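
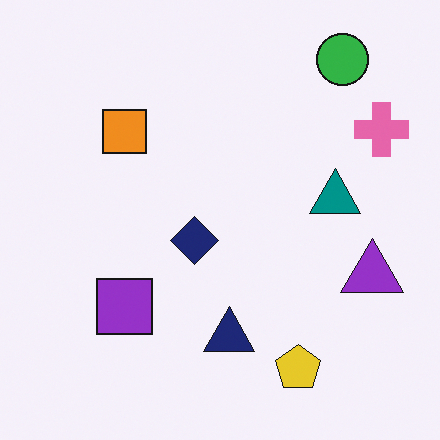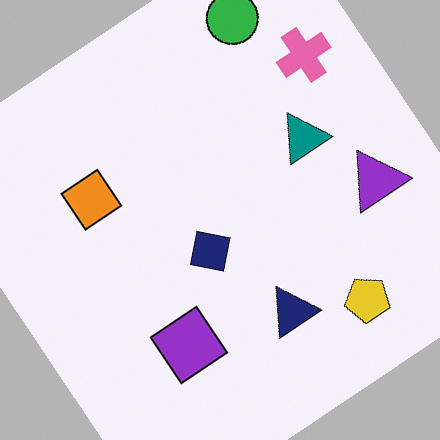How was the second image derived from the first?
It was rotated counter-clockwise by a large amount — several tens of degrees.

Every shape is tilted by the same angle and the image corners show triangular fill wedges — a whole-image rotation by a non-right angle.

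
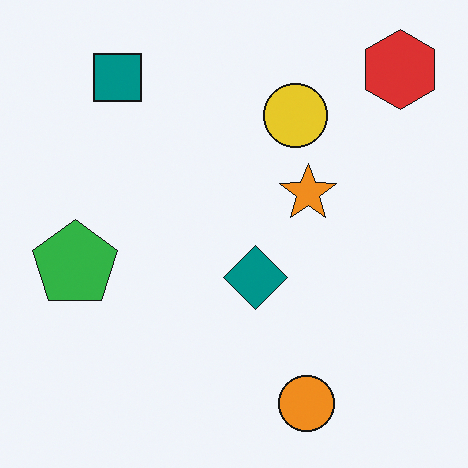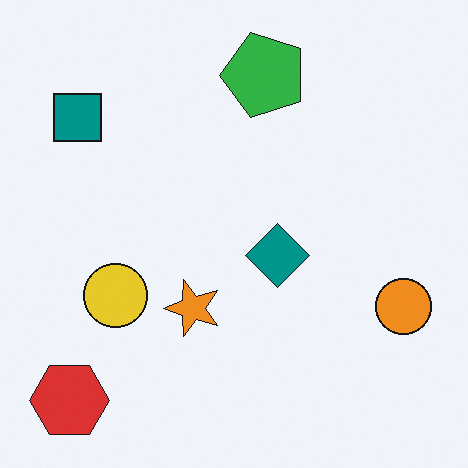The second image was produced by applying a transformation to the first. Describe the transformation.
The second image is the first transposed (reflected across the top-left ↔ bottom-right diagonal).

Shapes have swapped their row and column positions — what was in the top-right is now in the bottom-left — a diagonal reflection.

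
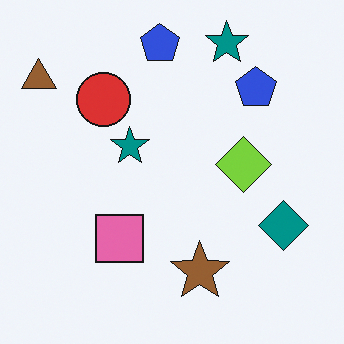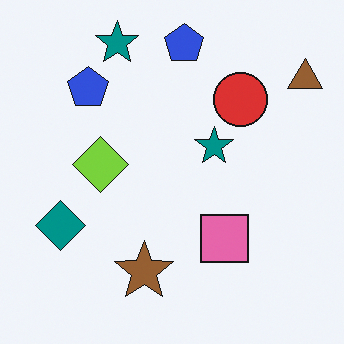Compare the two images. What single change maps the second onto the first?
This is the original image flipped horizontally (left ↔ right).

The brown triangle is in the top-right of the second image and the top-left of the first — shapes on opposite sides of the vertical midline have swapped in a mirror flip.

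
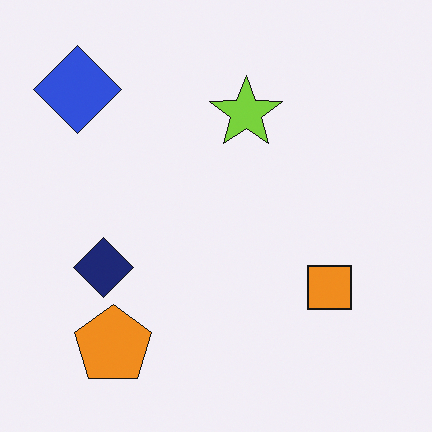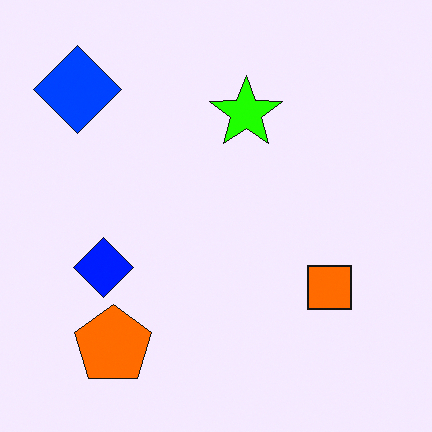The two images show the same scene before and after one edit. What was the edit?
It was heavily oversaturated.

All colors are more vivid — a global saturation change.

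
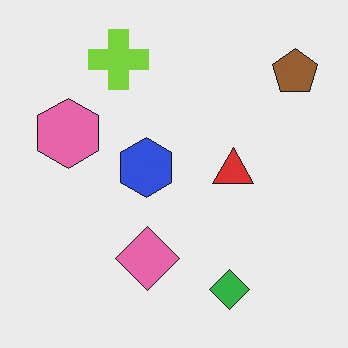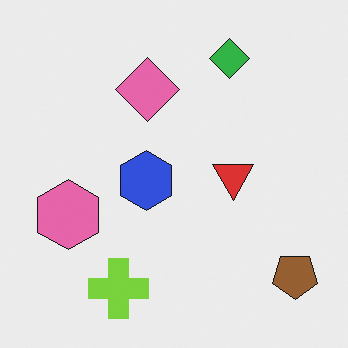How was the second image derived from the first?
The second image is the first flipped vertically (top ↔ bottom).

The green diamond is in the bottom of the first image and the top of the second — shapes on opposite sides of the horizontal midline have swapped in a mirror flip.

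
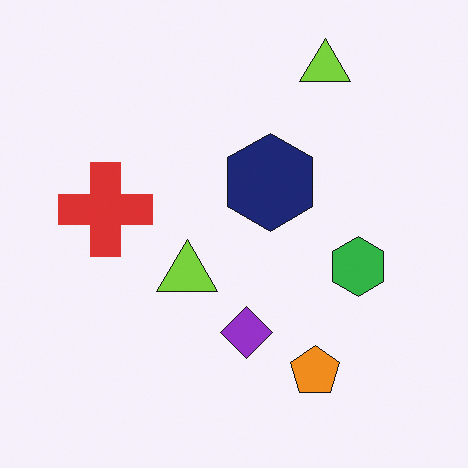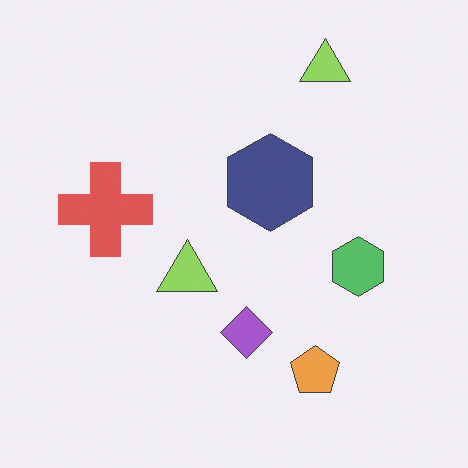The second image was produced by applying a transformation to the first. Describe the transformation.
This is the original image given slightly reduced contrast.

Tones are pushed toward mid-grey across the whole image — a global contrast change.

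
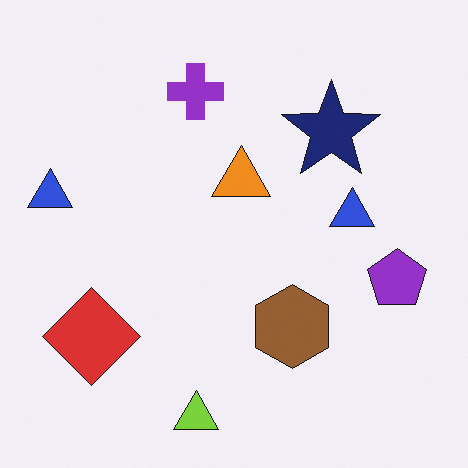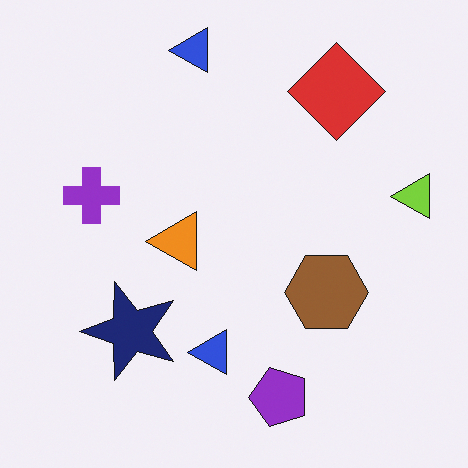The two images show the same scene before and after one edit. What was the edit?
The second image is the first transposed (reflected across the top-left ↔ bottom-right diagonal).

Shapes have swapped their row and column positions — what was in the top-right is now in the bottom-left — a diagonal reflection.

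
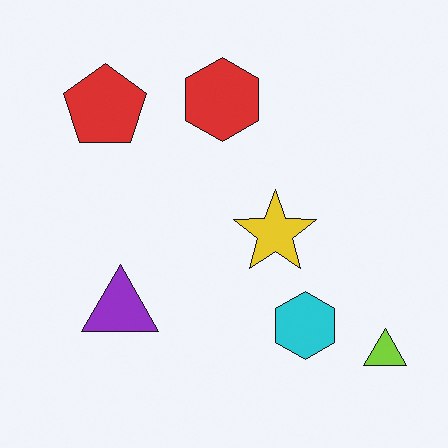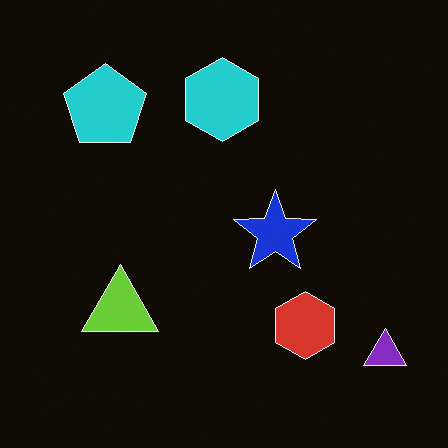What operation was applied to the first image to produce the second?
The second image is the first color-inverted (negative).

The light background has become dark and every shape's color is its complement — a photographic negative.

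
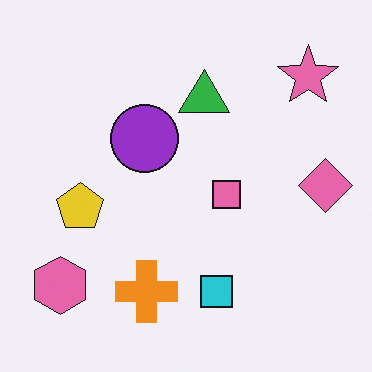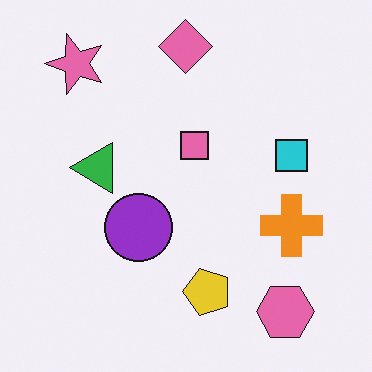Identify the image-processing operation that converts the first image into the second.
This is the original image rotated 90° counter-clockwise.

The pink star sits in the top-right of the first image and the top-left of the second — consistent with a whole-image 90° counter-clockwise rotation.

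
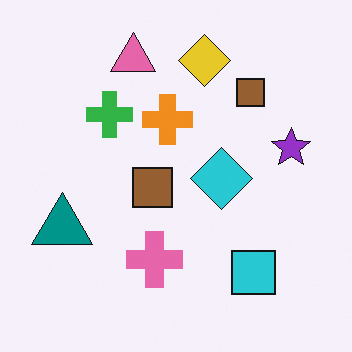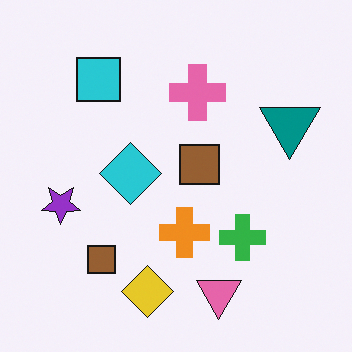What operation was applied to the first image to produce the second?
The image was rotated 180°.

The pink triangle sits in the top of the first image and the bottom of the second — consistent with a whole-image 180° rotation.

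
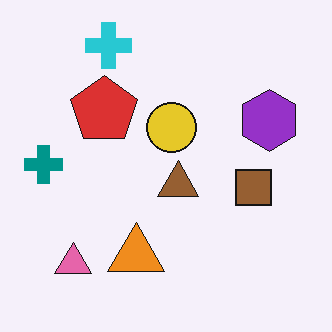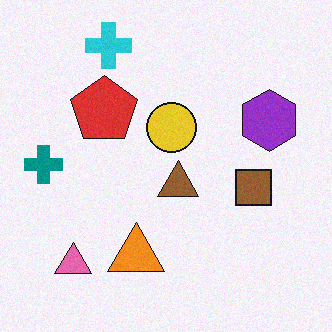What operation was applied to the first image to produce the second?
The second image is the first degraded with subtle gaussian noise.

Random speckle covers the whole image, including the flat background.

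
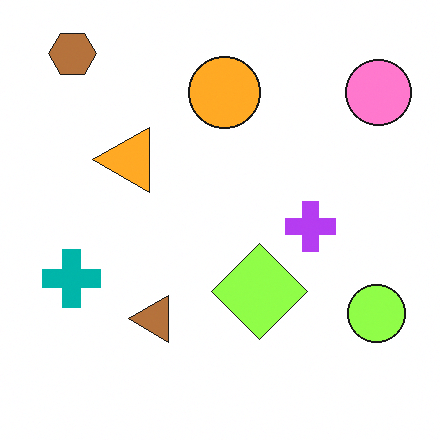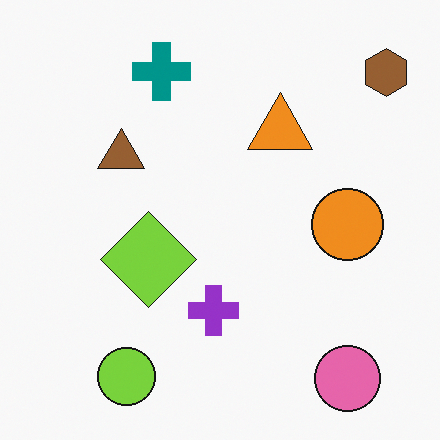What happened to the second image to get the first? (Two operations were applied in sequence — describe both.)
It was rotated 90° counter-clockwise, then brightened a little.

The brown hexagon sits in the top-right of the second image and the top-left of the first — consistent with a whole-image 90° counter-clockwise rotation. Every pixel — background and shapes alike — is uniformly brightened.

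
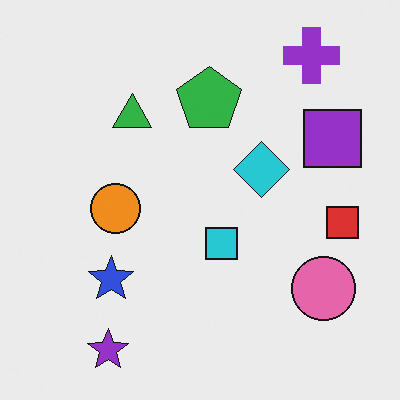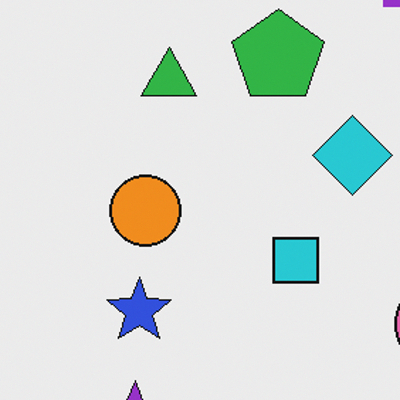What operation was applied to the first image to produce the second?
The image was cropped slightly and scaled back up.

The visible shapes are larger and the field of view is narrower; shapes near the original edges may be partly or wholly outside the frame — a crop-and-rescale.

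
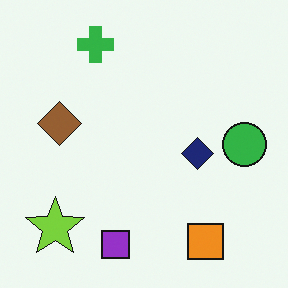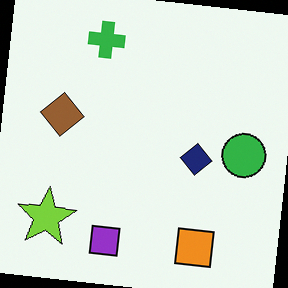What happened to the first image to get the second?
Rotated clockwise by a small amount.

Every shape is tilted by the same angle and the image corners show triangular fill wedges — a whole-image rotation by a non-right angle.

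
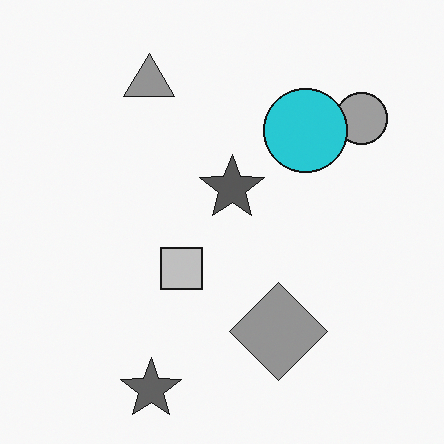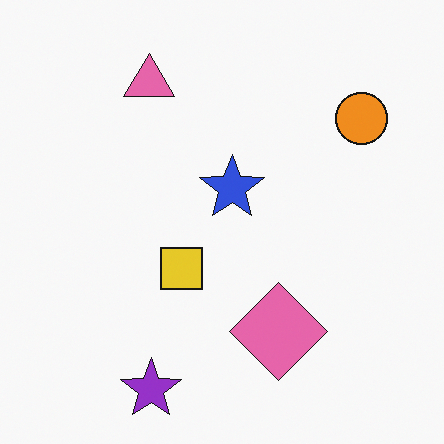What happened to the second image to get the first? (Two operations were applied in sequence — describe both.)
The transformation is: converted to grayscale, then overlaid with an additional cyan circle.

All color is removed — every shape is now a shade of grey. A cyan circle appears in the first image that is absent from the second.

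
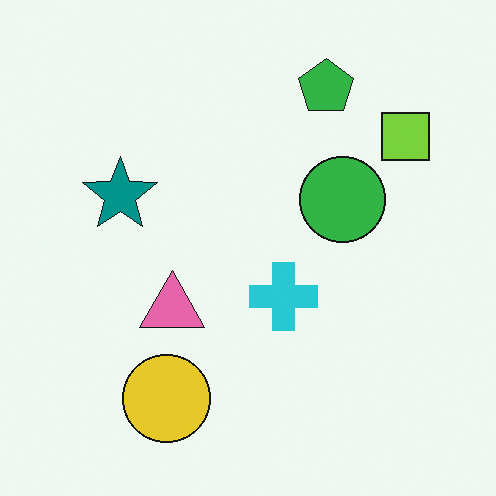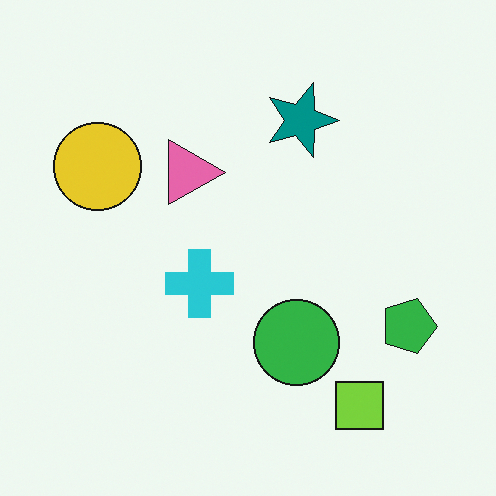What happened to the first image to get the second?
The second image is the first rotated 90° clockwise.

The lime square sits in the top-right of the first image and the bottom-right of the second — consistent with a whole-image 90° clockwise rotation.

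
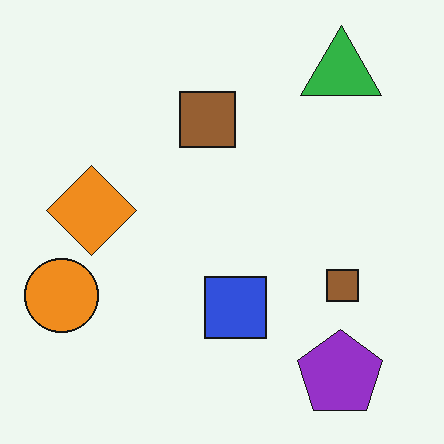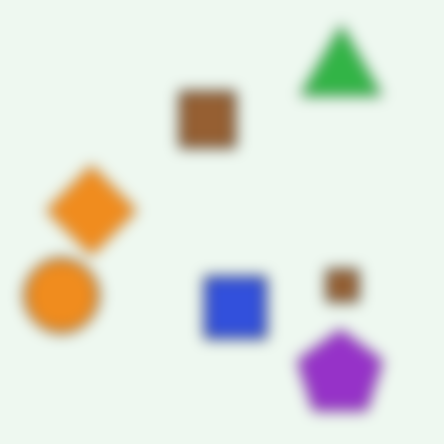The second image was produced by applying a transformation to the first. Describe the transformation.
The transformation is: heavily blurred.

Shape edges and outlines are uniformly softened across the whole image.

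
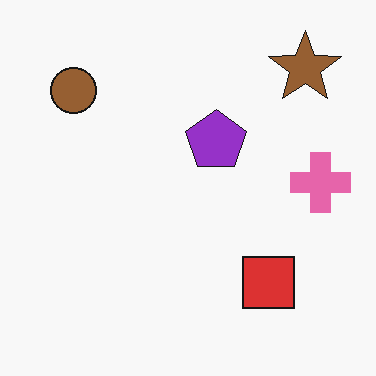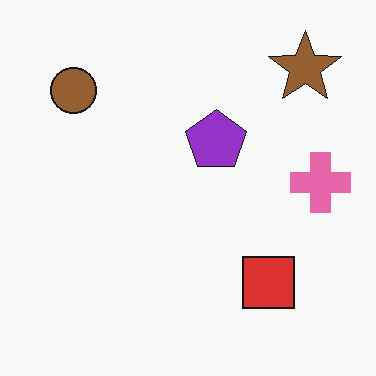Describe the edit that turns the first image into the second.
The transformation is: JPEG-compressed with visible artifacts.

Blocky 8×8 compression artifacts appear around shape edges and the flat background shows ringing — characteristic JPEG degradation.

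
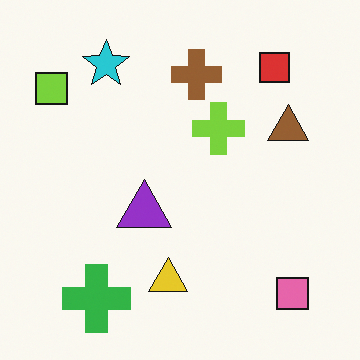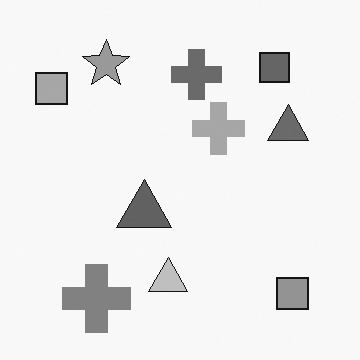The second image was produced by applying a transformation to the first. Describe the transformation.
The transformation is: converted to grayscale.

All color is removed — every shape is now a shade of grey.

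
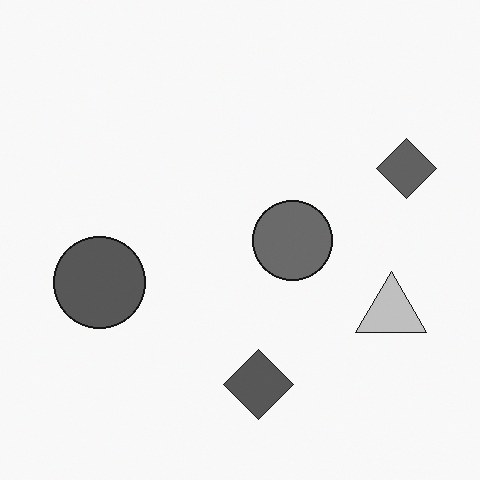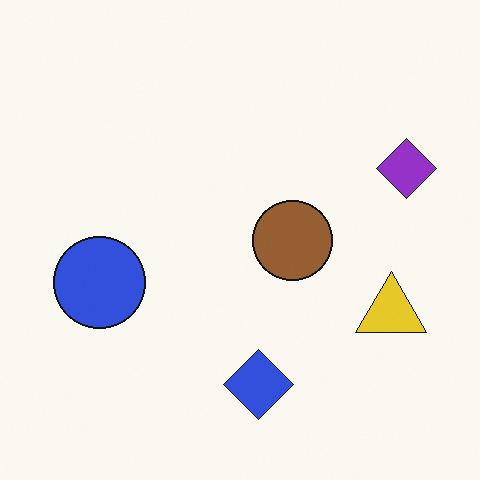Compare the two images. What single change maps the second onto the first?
This is the original image converted to grayscale.

All color is removed — every shape is now a shade of grey.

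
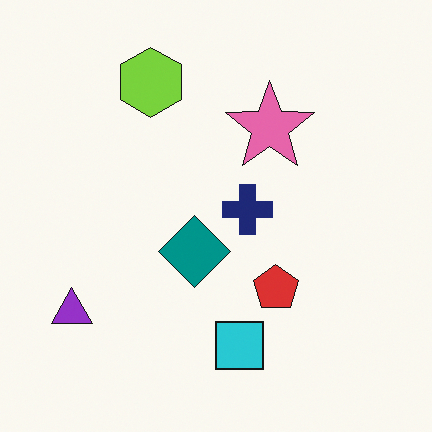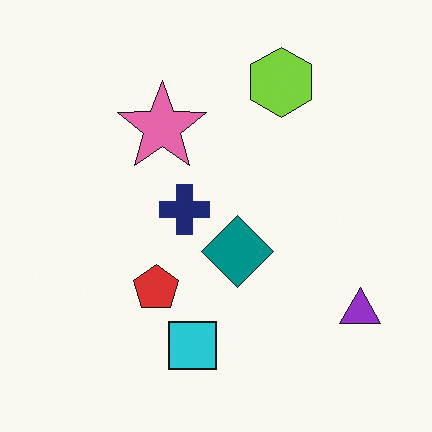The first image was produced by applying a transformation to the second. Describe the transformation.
This is the original image flipped horizontally (left ↔ right).

The purple triangle is in the bottom-right of the second image and the bottom-left of the first — shapes on opposite sides of the vertical midline have swapped in a mirror flip.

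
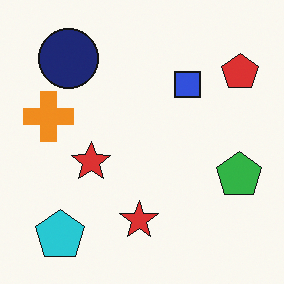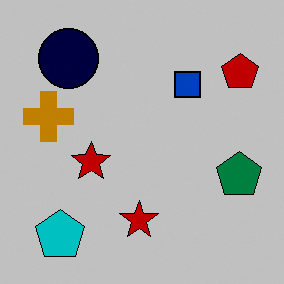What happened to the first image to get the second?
This is the original image aggressively posterized.

Each flat color has snapped to a coarser quantized level — most visibly, the near-white background has dropped to a flat grey.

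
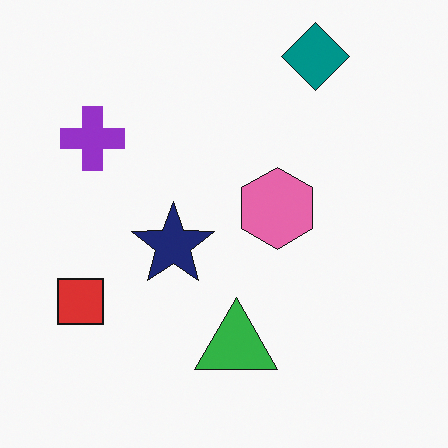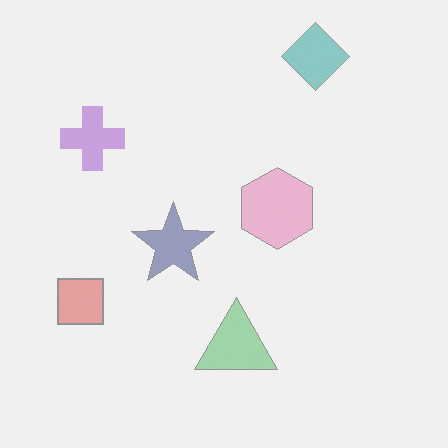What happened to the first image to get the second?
This is the original image given much lower contrast.

Tones are pushed toward mid-grey across the whole image — a global contrast change.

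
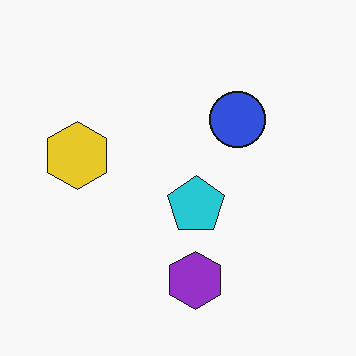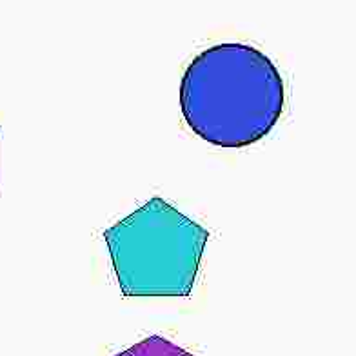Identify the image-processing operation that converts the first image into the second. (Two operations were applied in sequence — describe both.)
The second image is the first heavily JPEG-compressed with obvious blocking artifacts, then cropped tightly and scaled back up.

Blocky 8×8 compression artifacts appear around shape edges and the flat background shows ringing — characteristic JPEG degradation. The visible shapes are larger and the field of view is narrower; shapes near the original edges may be partly or wholly outside the frame — a crop-and-rescale.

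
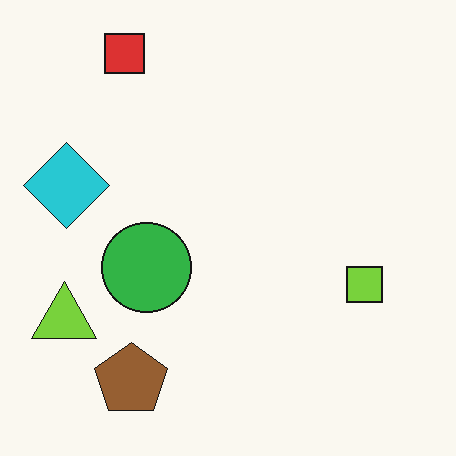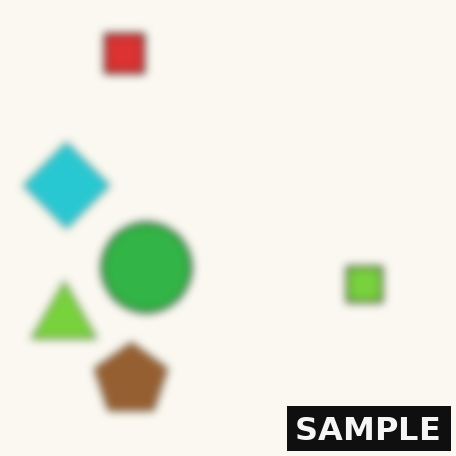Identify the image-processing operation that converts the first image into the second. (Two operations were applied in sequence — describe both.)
The second image is the first noticeably gaussian-blurred, then watermarked with the text "SAMPLE" in the lower-right corner.

Shape edges and outlines are uniformly softened across the whole image. A dark label reading "SAMPLE" appears in the lower-right corner.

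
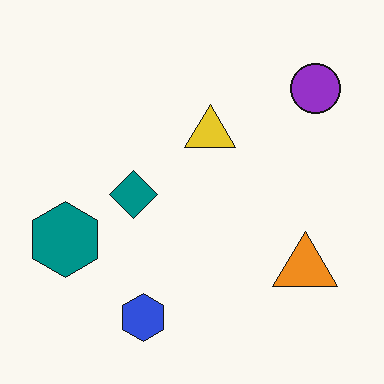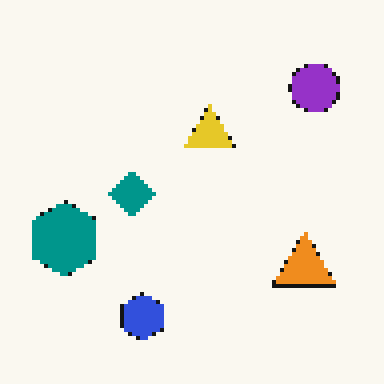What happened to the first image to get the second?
The transformation is: mildly pixelated.

Shapes are reduced to large square blocks; fine edges and outlines are lost — a downscale-then-upscale (mosaic) effect.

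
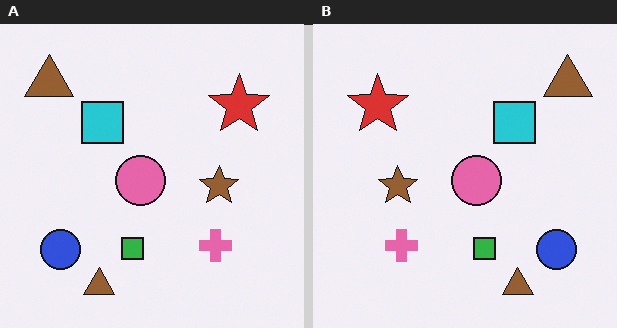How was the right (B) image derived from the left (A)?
The transformation is: flipped horizontally (left ↔ right).

The blue circle is in the bottom-left of the left (A) image and the bottom-right of the right (B) — shapes on opposite sides of the vertical midline have swapped in a mirror flip.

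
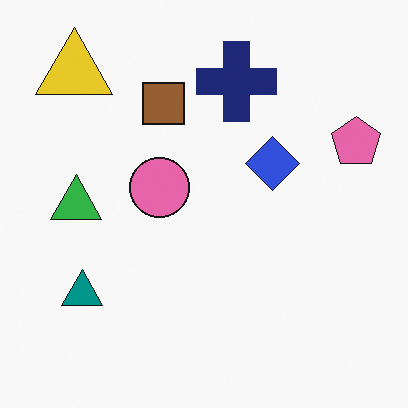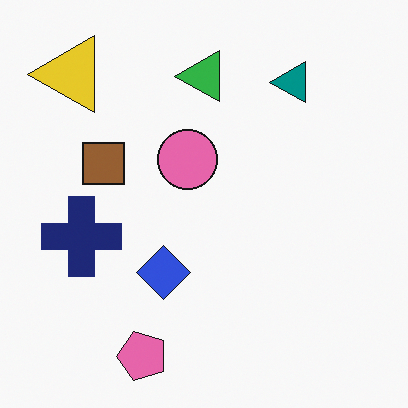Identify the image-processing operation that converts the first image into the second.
This is the original image transposed (reflected across the top-left ↔ bottom-right diagonal).

Shapes have swapped their row and column positions — what was in the top-right is now in the bottom-left — a diagonal reflection.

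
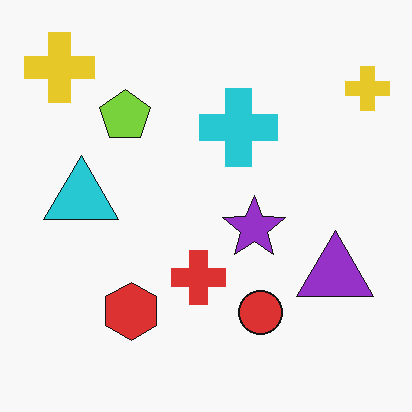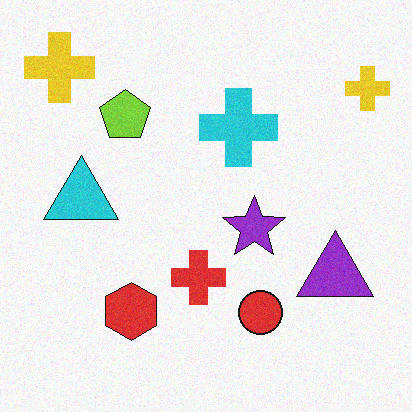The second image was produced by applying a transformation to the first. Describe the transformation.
Degraded with subtle gaussian noise.

Random speckle covers the whole image, including the flat background.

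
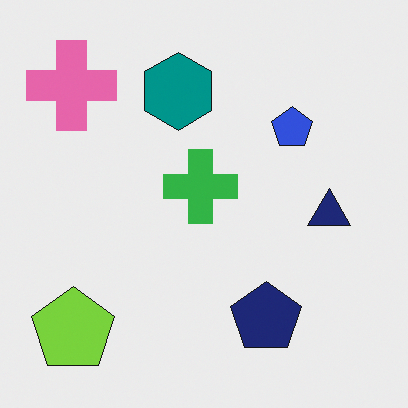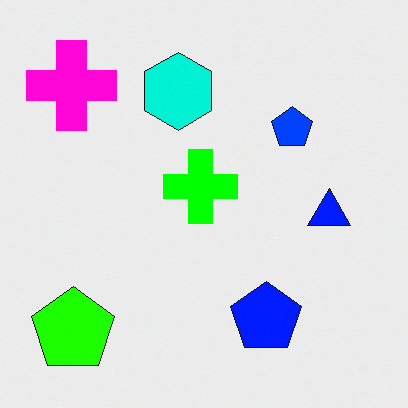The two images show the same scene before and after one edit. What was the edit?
This is the original image made much more vivid (saturation change).

All colors are more vivid — a global saturation change.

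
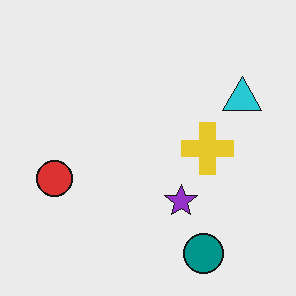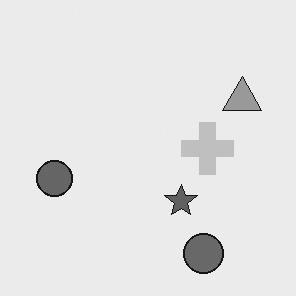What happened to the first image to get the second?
The second image is the first converted to grayscale.

All color is removed — every shape is now a shade of grey.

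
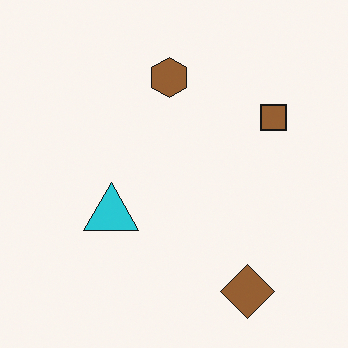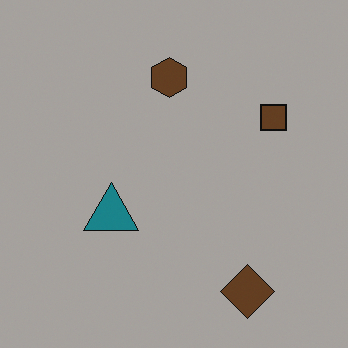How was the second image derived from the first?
Substantially darkened.

Every pixel — background and shapes alike — is uniformly darkened.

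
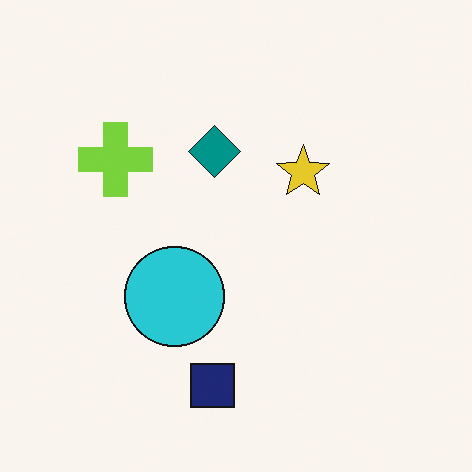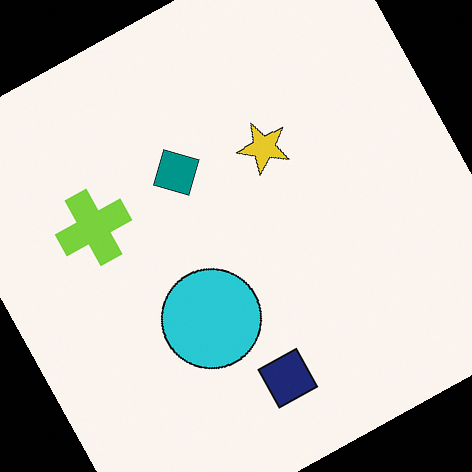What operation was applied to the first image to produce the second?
The transformation is: rotated counter-clockwise by a moderate amount.

Every shape is tilted by the same angle and the image corners show triangular fill wedges — a whole-image rotation by a non-right angle.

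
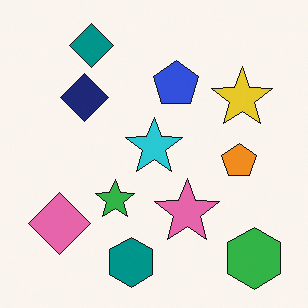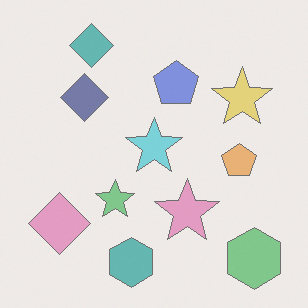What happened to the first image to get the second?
Washed out (contrast reduced).

Tones are pushed toward mid-grey across the whole image — a global contrast change.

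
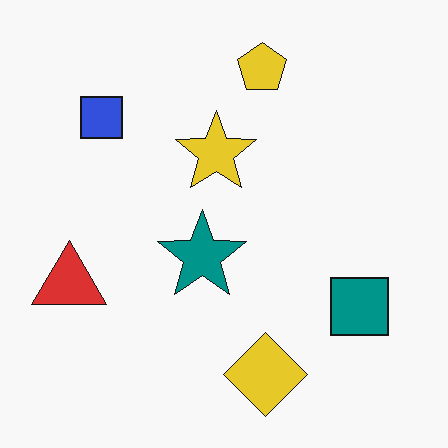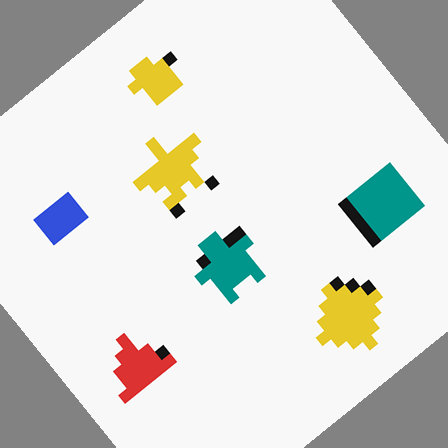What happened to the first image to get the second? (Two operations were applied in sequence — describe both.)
Heavily pixelated into large blocks, then rotated counter-clockwise by a large amount — several tens of degrees.

Shapes are reduced to large square blocks; fine edges and outlines are lost — a downscale-then-upscale (mosaic) effect. Every shape is tilted by the same angle and the image corners show triangular fill wedges — a whole-image rotation by a non-right angle.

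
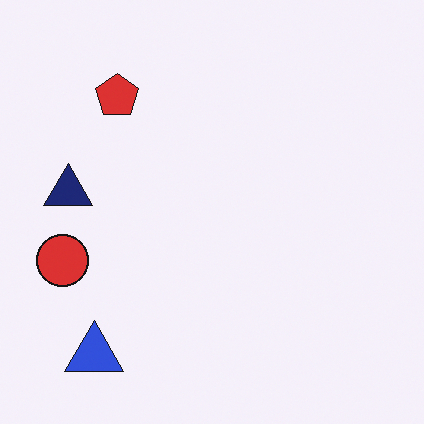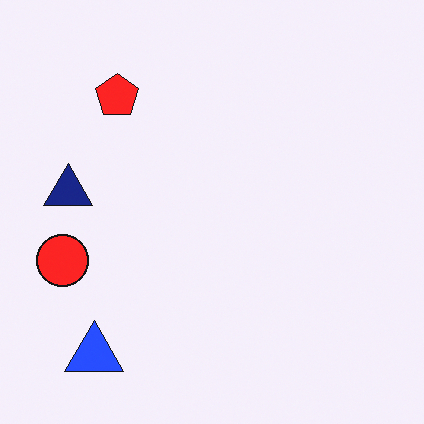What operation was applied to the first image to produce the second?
The image was slightly oversaturated.

All colors are more vivid — a global saturation change.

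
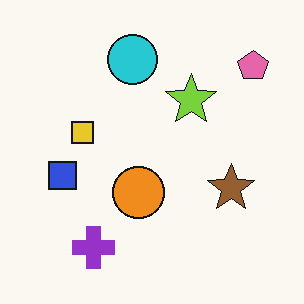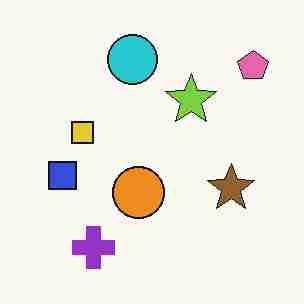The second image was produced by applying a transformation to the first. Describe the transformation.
The second image is the first degraded with heavy JPEG compression.

Blocky 8×8 compression artifacts appear around shape edges and the flat background shows ringing — characteristic JPEG degradation.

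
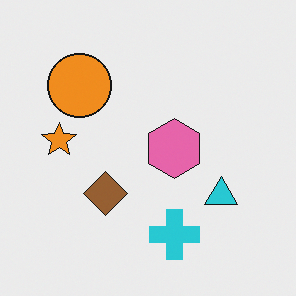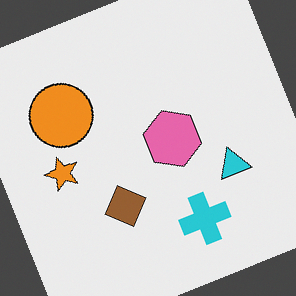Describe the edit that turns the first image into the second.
It was rotated counter-clockwise by a clearly visible amount.

Every shape is tilted by the same angle and the image corners show triangular fill wedges — a whole-image rotation by a non-right angle.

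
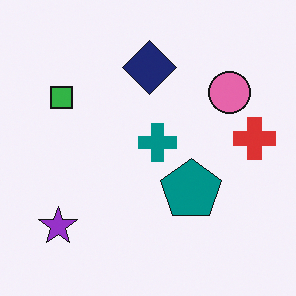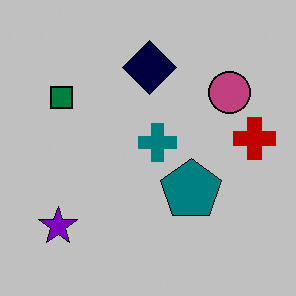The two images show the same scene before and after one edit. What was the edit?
Aggressively posterized.

Each flat color has snapped to a coarser quantized level — most visibly, the near-white background has dropped to a flat grey.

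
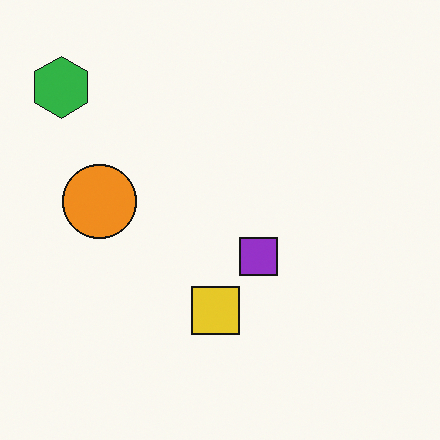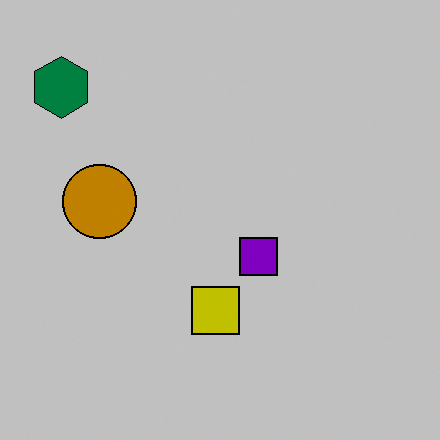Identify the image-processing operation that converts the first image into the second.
The transformation is: aggressively posterized.

Each flat color has snapped to a coarser quantized level — most visibly, the near-white background has dropped to a flat grey.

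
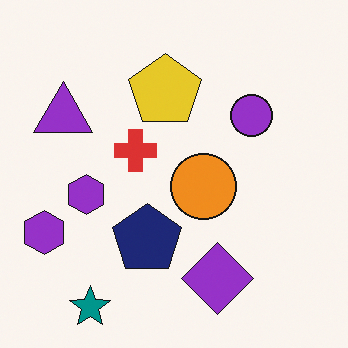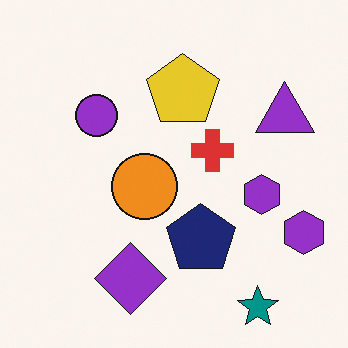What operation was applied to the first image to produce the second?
The transformation is: flipped horizontally (left ↔ right).

The purple triangle is in the top-left of the first image and the top-right of the second — shapes on opposite sides of the vertical midline have swapped in a mirror flip.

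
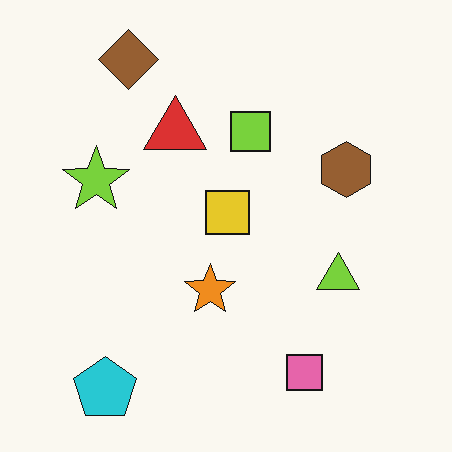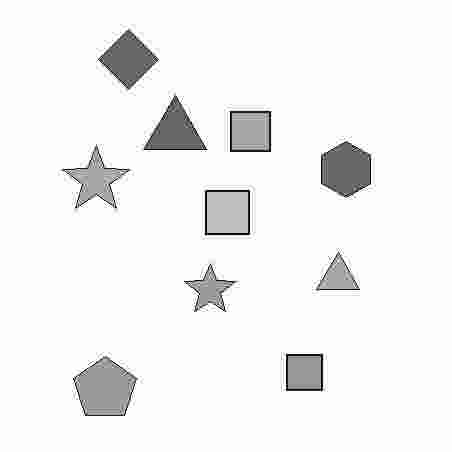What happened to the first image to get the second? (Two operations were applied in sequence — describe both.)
This is the original image converted to grayscale, then degraded with heavy JPEG compression.

All color is removed — every shape is now a shade of grey. Blocky 8×8 compression artifacts appear around shape edges and the flat background shows ringing — characteristic JPEG degradation.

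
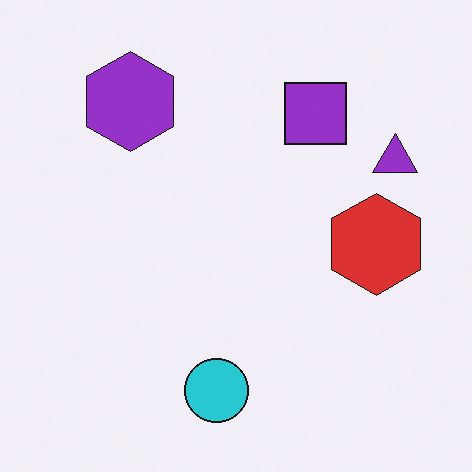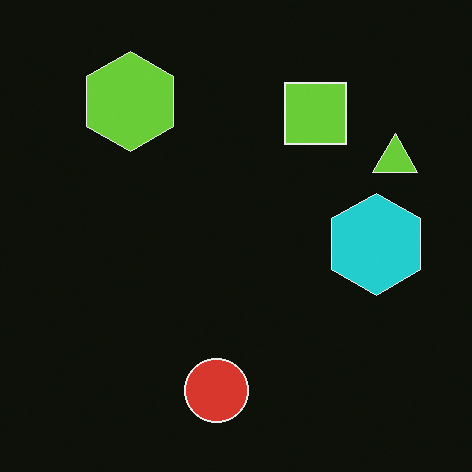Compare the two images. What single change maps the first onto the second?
The transformation is: color-inverted (negative).

The light background has become dark and every shape's color is its complement — a photographic negative.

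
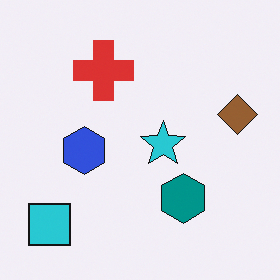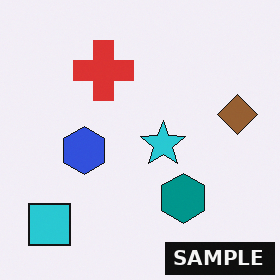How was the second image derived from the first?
Watermarked with the text "SAMPLE" in the lower-right corner.

A dark label reading "SAMPLE" appears in the lower-right corner.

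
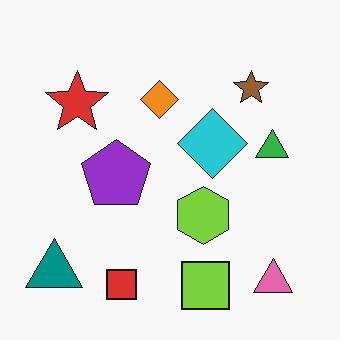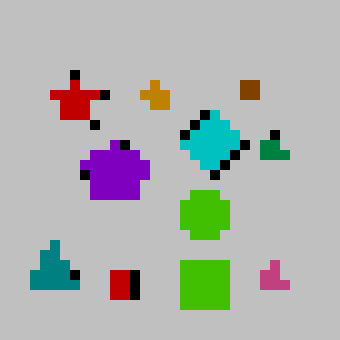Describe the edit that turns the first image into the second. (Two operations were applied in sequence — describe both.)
The image was coarsely pixelated, then aggressively posterized.

Shapes are reduced to large square blocks; fine edges and outlines are lost — a downscale-then-upscale (mosaic) effect. Each flat color has snapped to a coarser quantized level — most visibly, the near-white background has dropped to a flat grey.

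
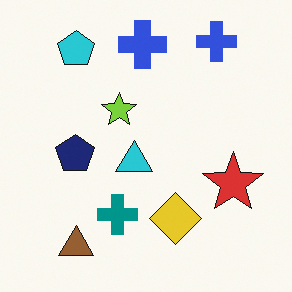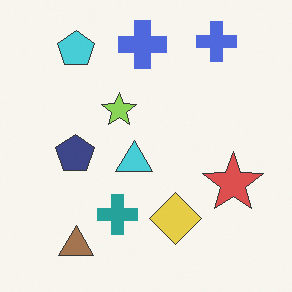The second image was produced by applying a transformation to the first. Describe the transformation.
The second image is the first given slightly reduced contrast.

Tones are pushed toward mid-grey across the whole image — a global contrast change.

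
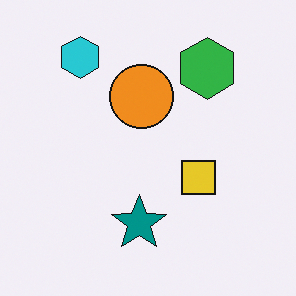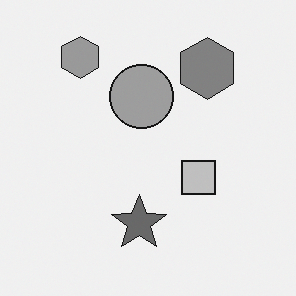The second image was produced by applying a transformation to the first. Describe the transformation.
The second image is the first converted to grayscale.

All color is removed — every shape is now a shade of grey.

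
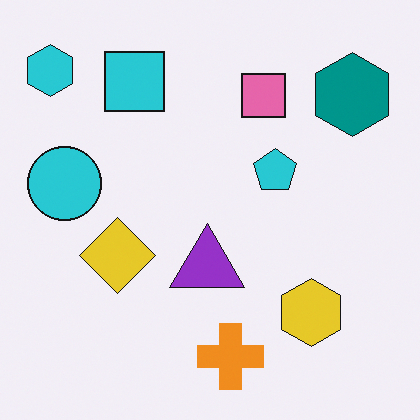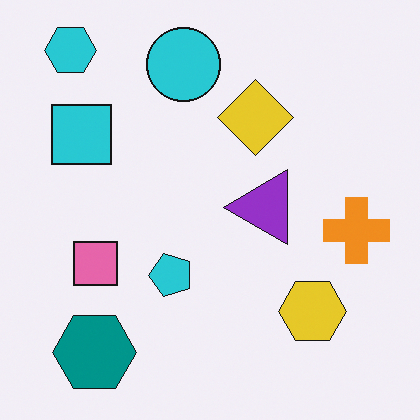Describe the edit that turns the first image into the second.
The transformation is: transposed (reflected across the top-left ↔ bottom-right diagonal).

Shapes have swapped their row and column positions — what was in the top-right is now in the bottom-left — a diagonal reflection.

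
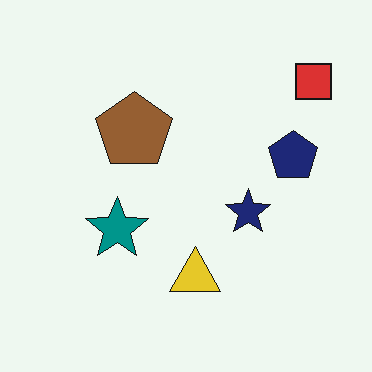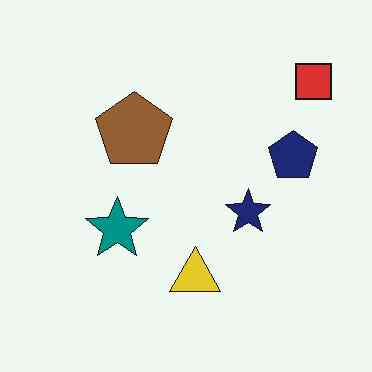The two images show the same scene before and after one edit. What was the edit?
The second image is the first given moderate JPEG compression.

Blocky 8×8 compression artifacts appear around shape edges and the flat background shows ringing — characteristic JPEG degradation.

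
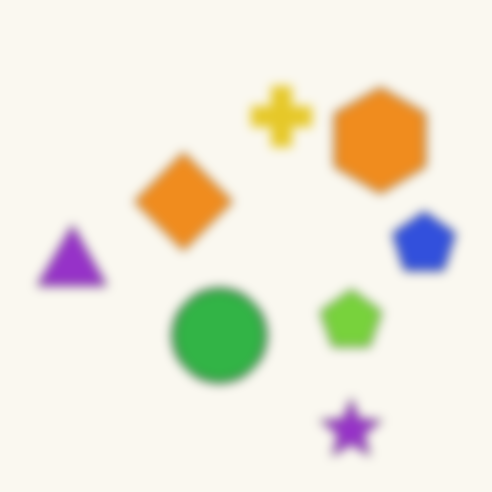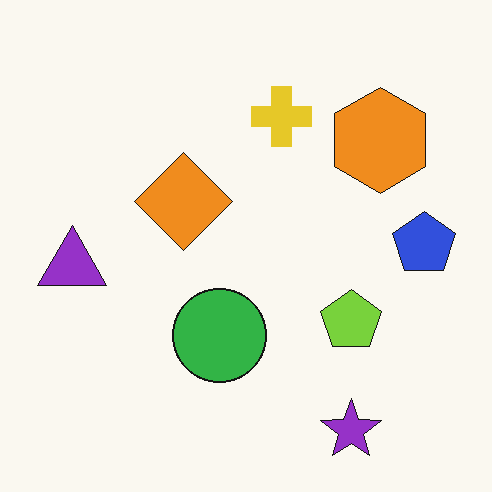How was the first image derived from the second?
This is the original image heavily blurred.

Shape edges and outlines are uniformly softened across the whole image.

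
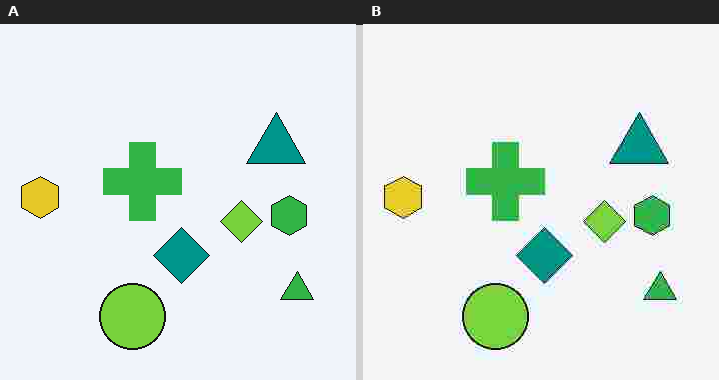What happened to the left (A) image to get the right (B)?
The image was degraded with heavy JPEG compression.

Blocky 8×8 compression artifacts appear around shape edges and the flat background shows ringing — characteristic JPEG degradation.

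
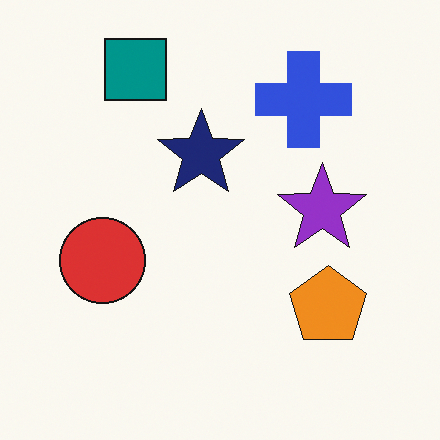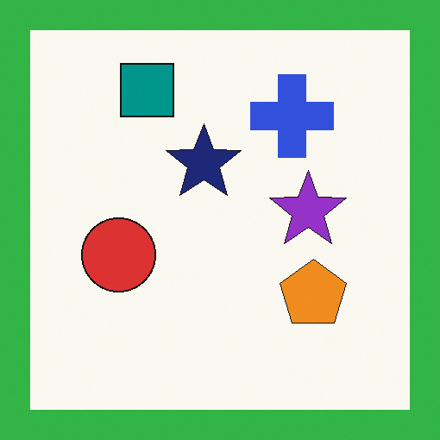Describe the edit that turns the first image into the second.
The image was framed with a green border.

A solid green frame runs around the edge of the second image, with the content slightly shrunk inside it.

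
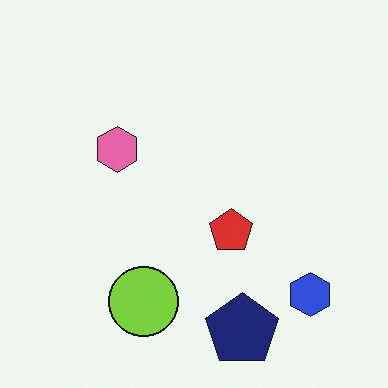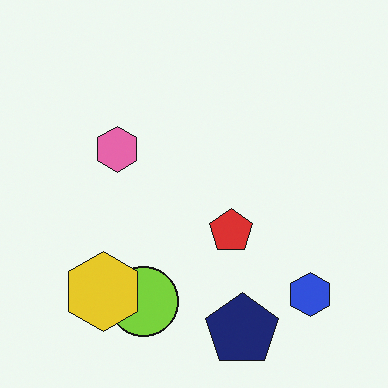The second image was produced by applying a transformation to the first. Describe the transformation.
This is the original image overlaid with an additional yellow hexagon.

A yellow hexagon appears in the second image that is absent from the first.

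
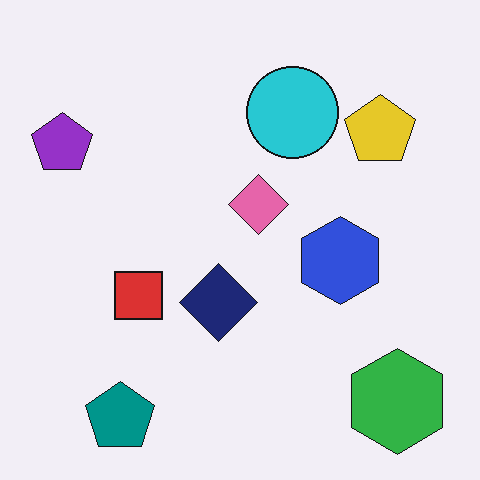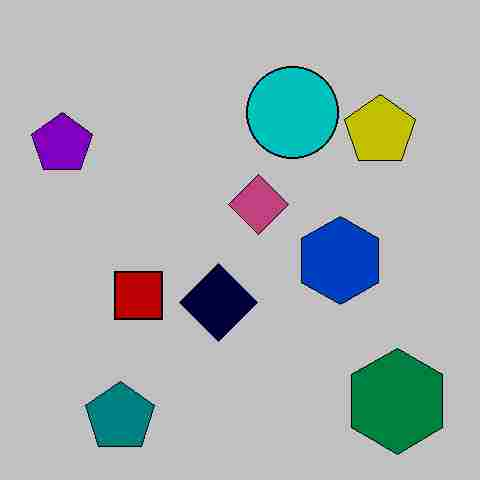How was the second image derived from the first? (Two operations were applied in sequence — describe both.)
The transformation is: heavily posterized to just a handful of flat colors, then degraded with heavy JPEG compression.

Each flat color has snapped to a coarser quantized level — most visibly, the near-white background has dropped to a flat grey. Blocky 8×8 compression artifacts appear around shape edges and the flat background shows ringing — characteristic JPEG degradation.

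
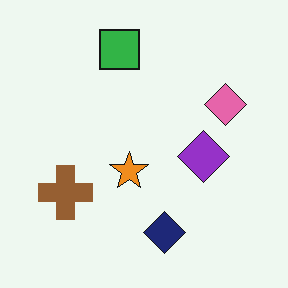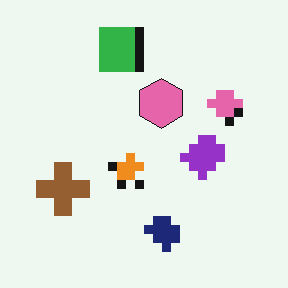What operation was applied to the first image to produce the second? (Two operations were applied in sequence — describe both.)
The second image is the first heavily pixelated into large blocks, then overlaid with an additional pink hexagon.

Shapes are reduced to large square blocks; fine edges and outlines are lost — a downscale-then-upscale (mosaic) effect. A pink hexagon appears in the second image that is absent from the first.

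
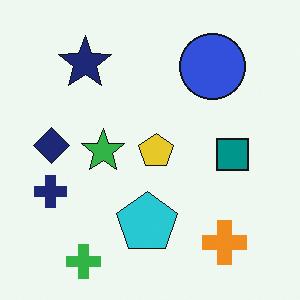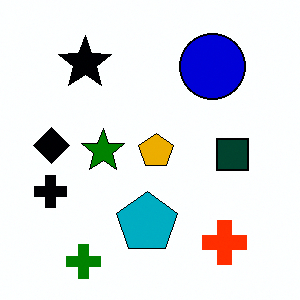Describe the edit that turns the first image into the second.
The image was given much higher contrast.

Tones are pushed away from mid-grey across the whole image — a global contrast change.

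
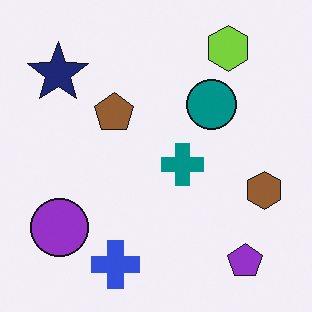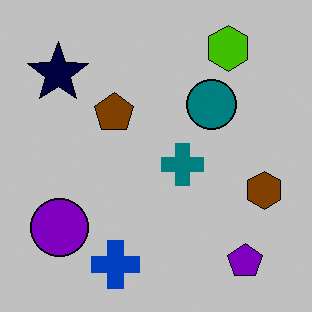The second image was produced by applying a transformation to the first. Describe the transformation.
It was aggressively posterized.

Each flat color has snapped to a coarser quantized level — most visibly, the near-white background has dropped to a flat grey.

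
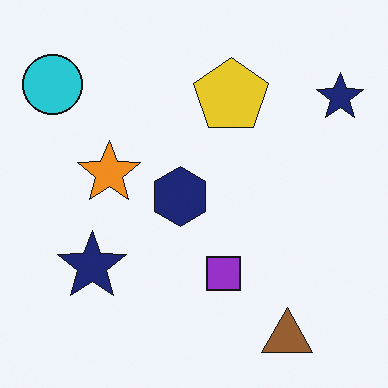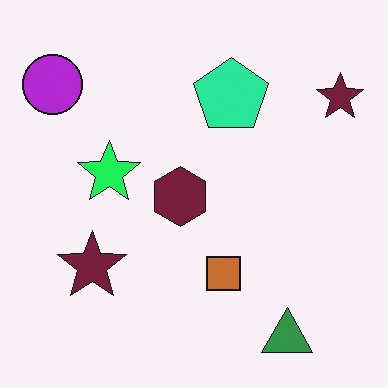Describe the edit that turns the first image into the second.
The second image is the first hue-shifted noticeably.

Every shape's color has rotated by the same amount around the hue wheel — a uniform hue shift.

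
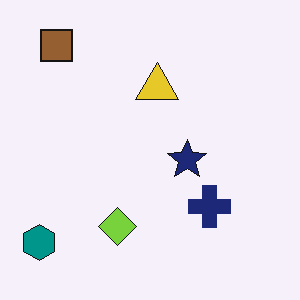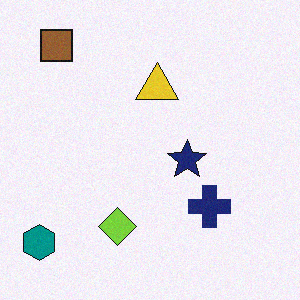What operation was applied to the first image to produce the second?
The transformation is: degraded with a light layer of grain.

Random speckle covers the whole image, including the flat background.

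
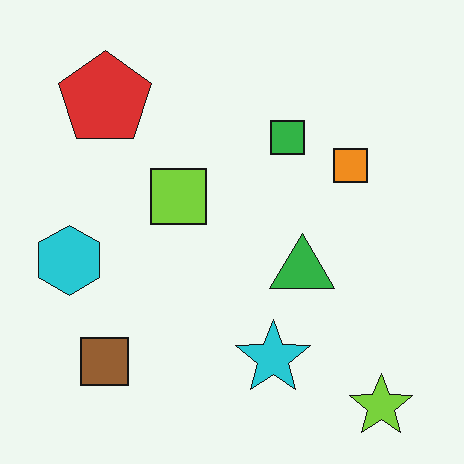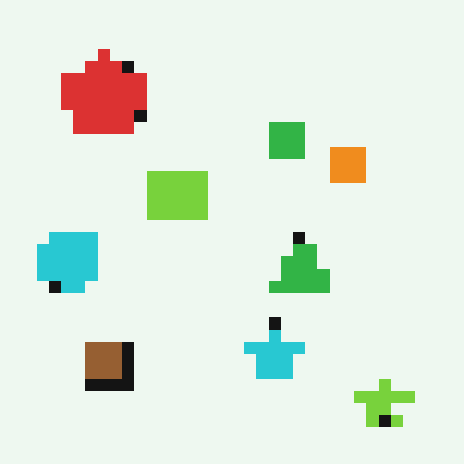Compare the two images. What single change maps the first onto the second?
The second image is the first coarsely pixelated.

Shapes are reduced to large square blocks; fine edges and outlines are lost — a downscale-then-upscale (mosaic) effect.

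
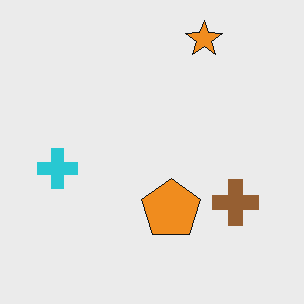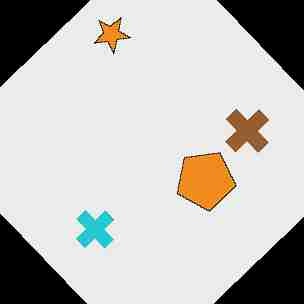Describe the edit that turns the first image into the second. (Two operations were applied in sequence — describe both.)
The image was rotated counter-clockwise by a large amount — several tens of degrees, then degraded with heavy JPEG compression.

Every shape is tilted by the same angle and the image corners show triangular fill wedges — a whole-image rotation by a non-right angle. Blocky 8×8 compression artifacts appear around shape edges and the flat background shows ringing — characteristic JPEG degradation.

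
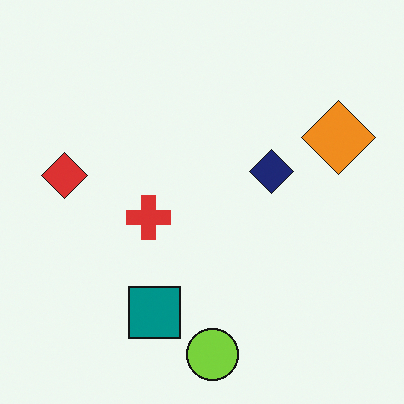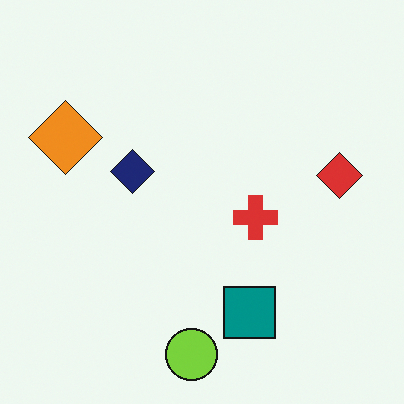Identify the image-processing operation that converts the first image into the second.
It was flipped horizontally (left ↔ right).

The red diamond is in the left of the first image and the right of the second — shapes on opposite sides of the vertical midline have swapped in a mirror flip.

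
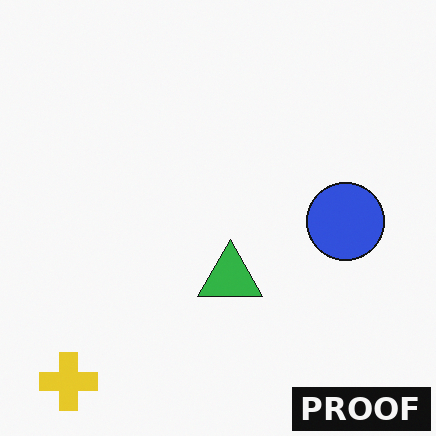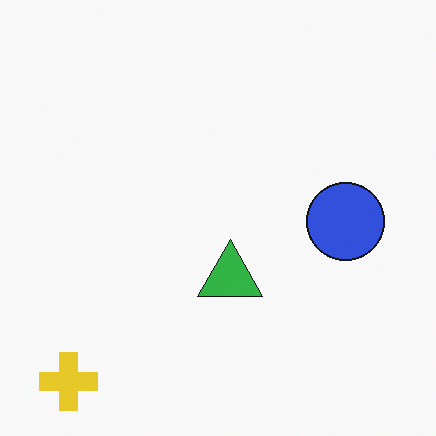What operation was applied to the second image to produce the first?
The image was watermarked with the text "PROOF" in the lower-right corner.

A dark label reading "PROOF" appears in the lower-right corner.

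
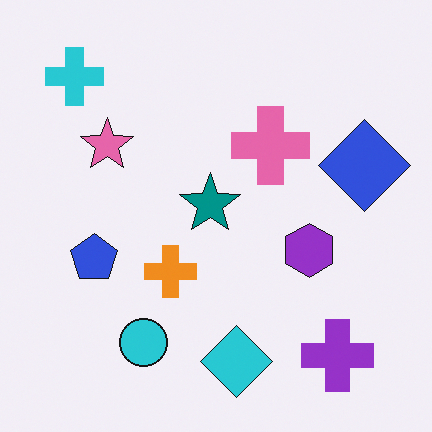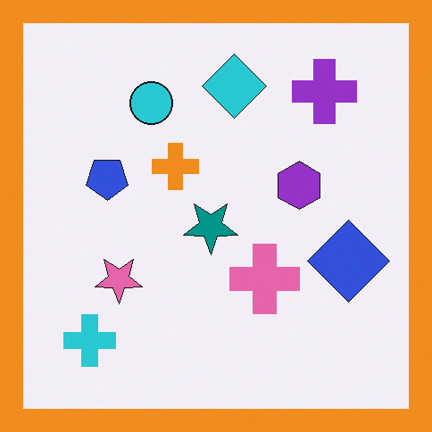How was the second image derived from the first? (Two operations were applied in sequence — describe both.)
Flipped vertically (top ↔ bottom), then framed with a orange border.

The cyan diamond is in the bottom of the first image and the top of the second — shapes on opposite sides of the horizontal midline have swapped in a mirror flip. A solid orange frame runs around the edge of the second image, with the content slightly shrunk inside it.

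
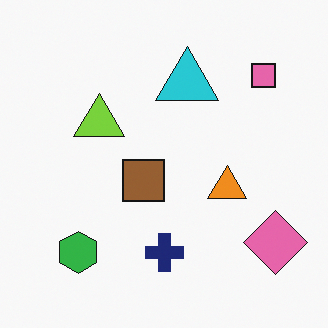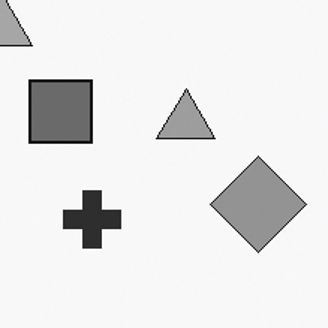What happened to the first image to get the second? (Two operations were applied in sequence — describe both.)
This is the original image cropped slightly and scaled back up, then converted to grayscale.

The visible shapes are larger and the field of view is narrower; shapes near the original edges may be partly or wholly outside the frame — a crop-and-rescale. All color is removed — every shape is now a shade of grey.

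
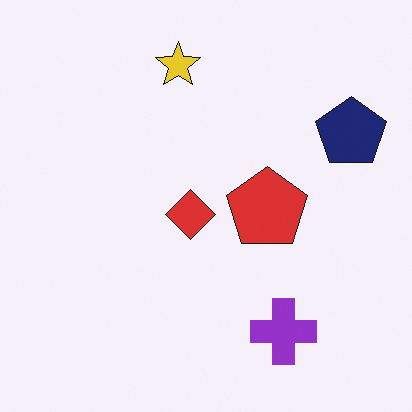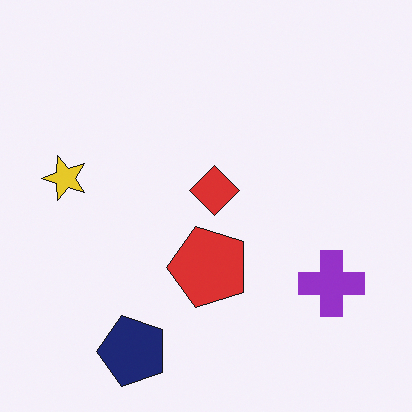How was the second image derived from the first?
The image was transposed (reflected across the top-left ↔ bottom-right diagonal).

Shapes have swapped their row and column positions — what was in the top-right is now in the bottom-left — a diagonal reflection.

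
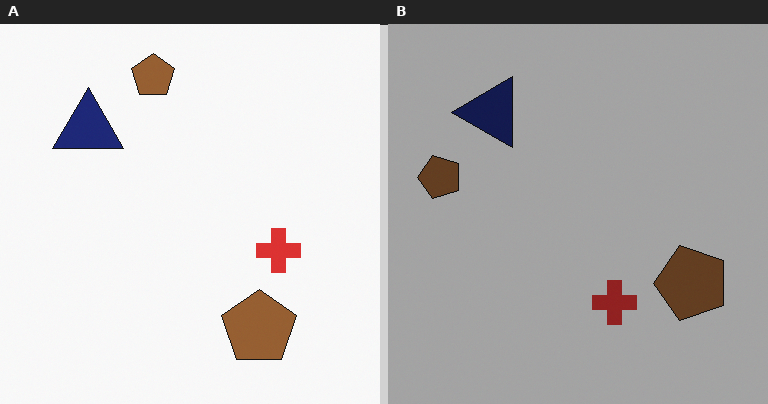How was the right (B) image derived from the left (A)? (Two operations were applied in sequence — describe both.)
The right (B) image is the left (A) noticeably darkened, then transposed (reflected across the top-left ↔ bottom-right diagonal).

Every pixel — background and shapes alike — is uniformly darkened. Shapes have swapped their row and column positions — what was in the top-right is now in the bottom-left — a diagonal reflection.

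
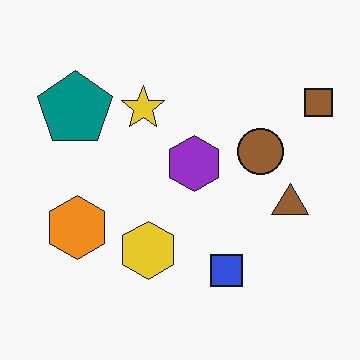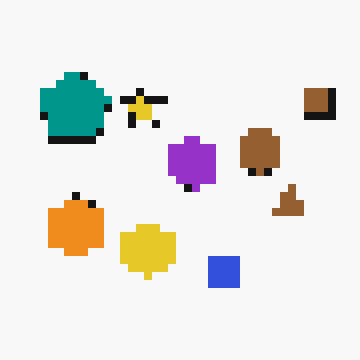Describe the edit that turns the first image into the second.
The image was moderately pixelated.

Shapes are reduced to large square blocks; fine edges and outlines are lost — a downscale-then-upscale (mosaic) effect.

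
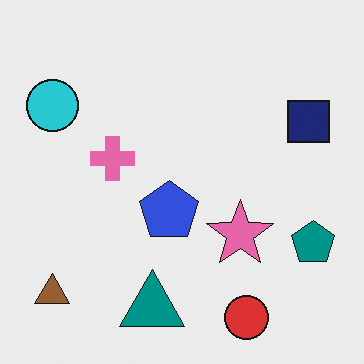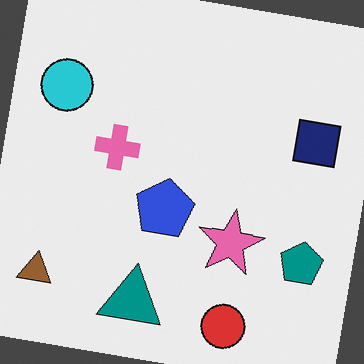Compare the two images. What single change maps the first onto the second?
It was rotated clockwise by a slight angle.

Every shape is tilted by the same angle and the image corners show triangular fill wedges — a whole-image rotation by a non-right angle.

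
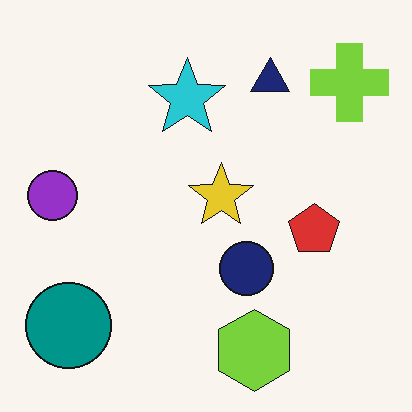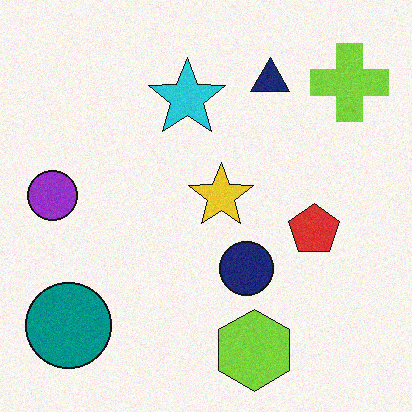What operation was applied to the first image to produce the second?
This is the original image degraded with light additive noise.

Random speckle covers the whole image, including the flat background.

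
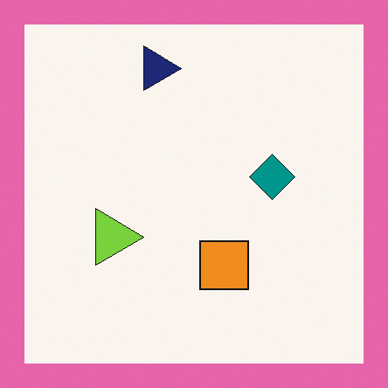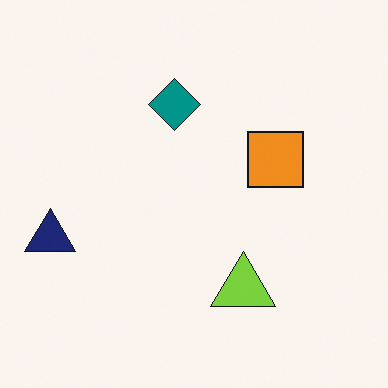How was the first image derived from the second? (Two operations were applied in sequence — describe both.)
Rotated 90° clockwise, then framed with a pink border.

The navy triangle sits in the left of the second image and the top of the first — consistent with a whole-image 90° clockwise rotation. A solid pink frame runs around the edge of the first image, with the content slightly shrunk inside it.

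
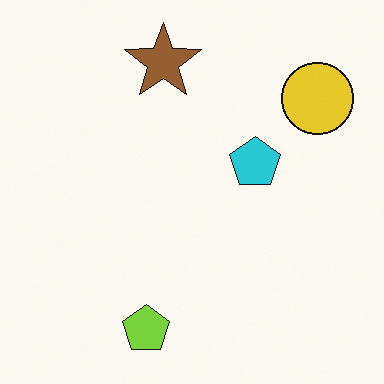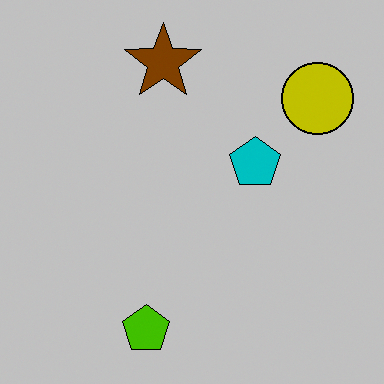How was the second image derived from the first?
It was heavily posterized to just a handful of flat colors.

Each flat color has snapped to a coarser quantized level — most visibly, the near-white background has dropped to a flat grey.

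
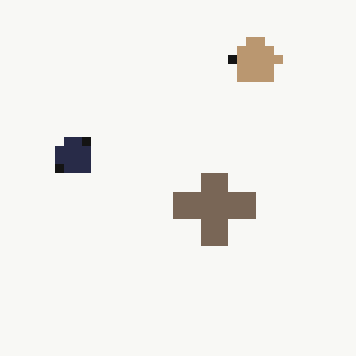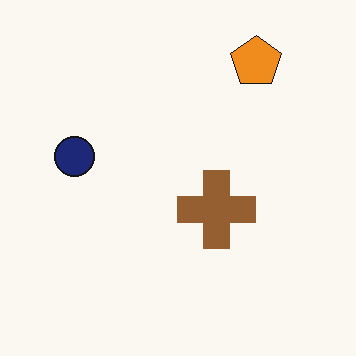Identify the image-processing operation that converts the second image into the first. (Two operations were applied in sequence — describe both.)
This is the original image heavily pixelated into large blocks, then made much more muted (saturation change).

Shapes are reduced to large square blocks; fine edges and outlines are lost — a downscale-then-upscale (mosaic) effect. All colors are more muted and greyish — a global saturation change.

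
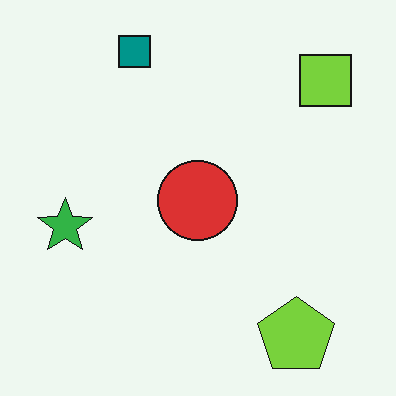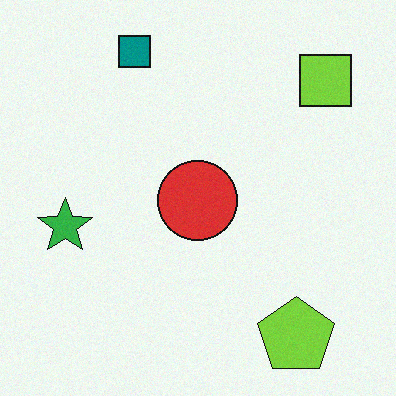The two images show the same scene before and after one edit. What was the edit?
This is the original image degraded with subtle gaussian noise.

Random speckle covers the whole image, including the flat background.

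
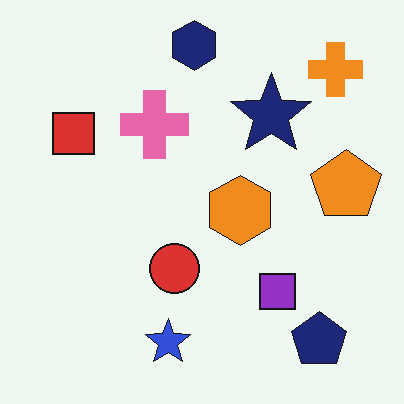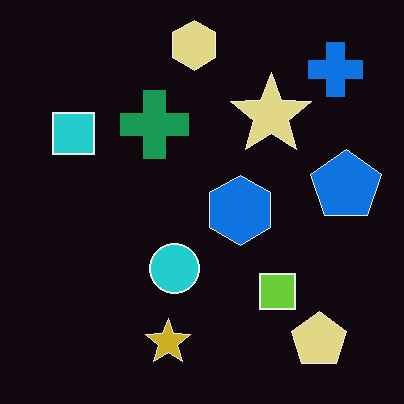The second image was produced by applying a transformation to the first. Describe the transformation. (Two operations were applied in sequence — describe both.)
The image was color-inverted (negative), then given moderate JPEG compression.

The light background has become dark and every shape's color is its complement — a photographic negative. Blocky 8×8 compression artifacts appear around shape edges and the flat background shows ringing — characteristic JPEG degradation.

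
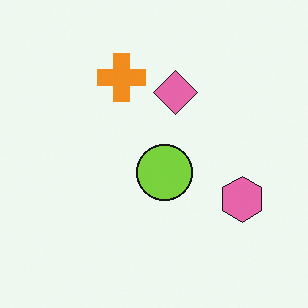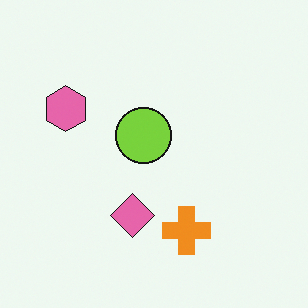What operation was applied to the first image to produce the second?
Rotated 180°.

The pink hexagon sits in the right of the first image and the left of the second — consistent with a whole-image 180° rotation.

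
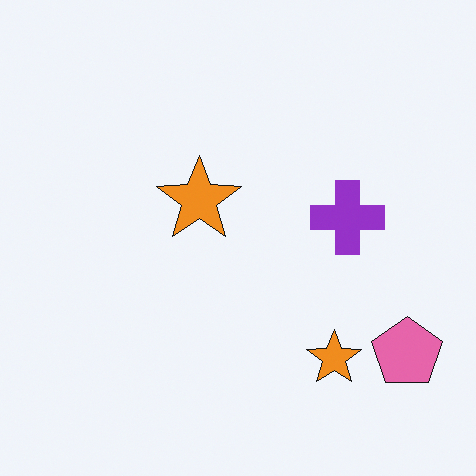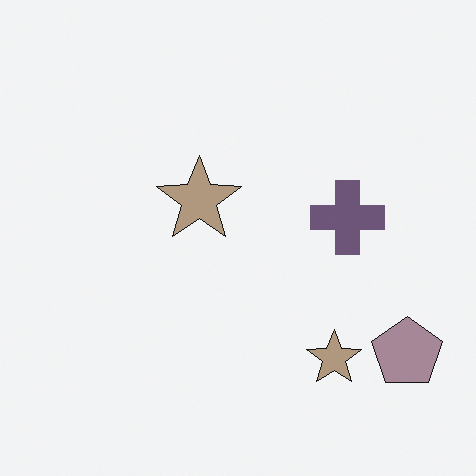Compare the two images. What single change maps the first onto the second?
Heavily desaturated.

All colors are more muted and greyish — a global saturation change.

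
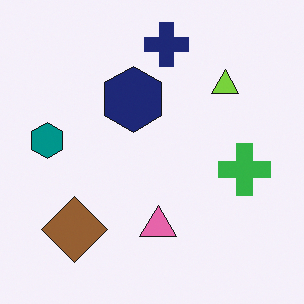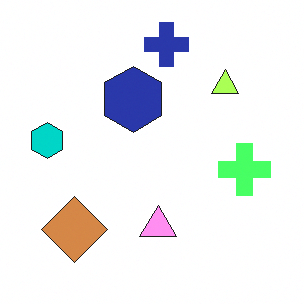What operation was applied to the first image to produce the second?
This is the original image noticeably brightened.

Every pixel — background and shapes alike — is uniformly brightened.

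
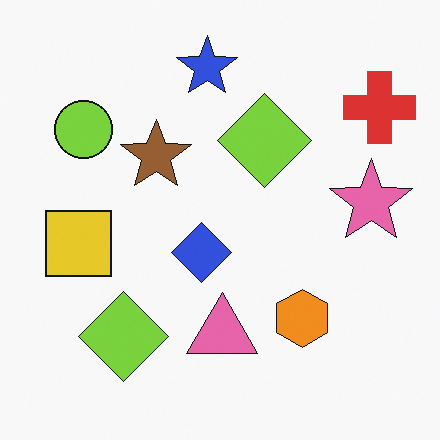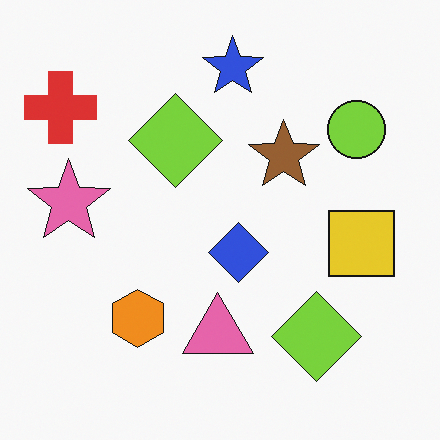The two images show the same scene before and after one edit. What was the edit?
Flipped horizontally (left ↔ right).

The red cross is in the top-right of the first image and the top-left of the second — shapes on opposite sides of the vertical midline have swapped in a mirror flip.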